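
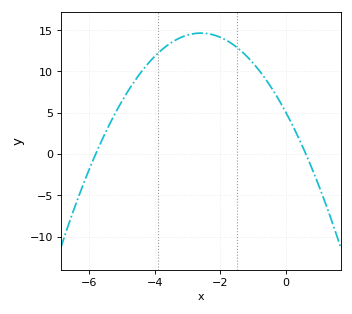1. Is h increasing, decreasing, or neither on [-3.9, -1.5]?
neither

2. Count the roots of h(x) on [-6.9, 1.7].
2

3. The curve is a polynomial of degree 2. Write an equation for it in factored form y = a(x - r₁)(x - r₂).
y = -1.43(x + 5.8)(x - 0.6)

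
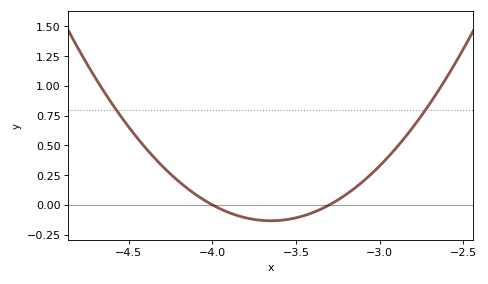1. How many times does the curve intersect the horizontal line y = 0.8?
2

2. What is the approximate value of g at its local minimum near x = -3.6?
-0.134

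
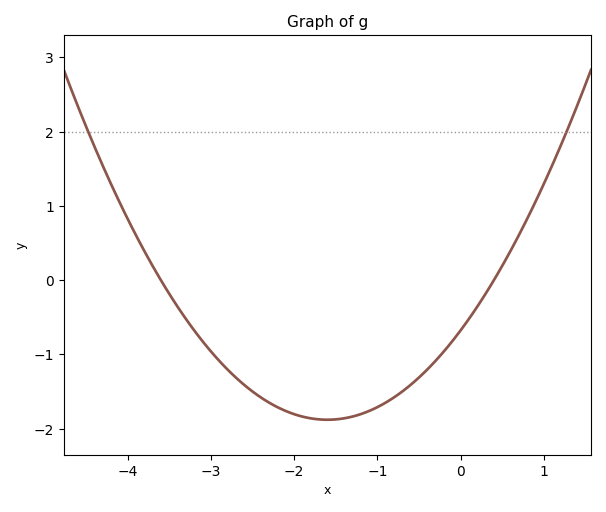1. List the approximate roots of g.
-3.6, 0.4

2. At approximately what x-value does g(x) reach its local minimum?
-1.6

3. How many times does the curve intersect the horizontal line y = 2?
2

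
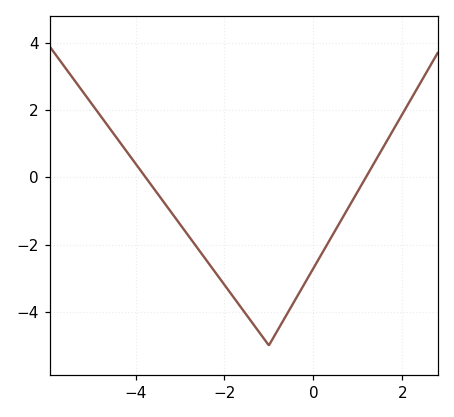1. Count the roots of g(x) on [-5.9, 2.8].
2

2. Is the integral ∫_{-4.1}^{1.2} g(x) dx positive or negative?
negative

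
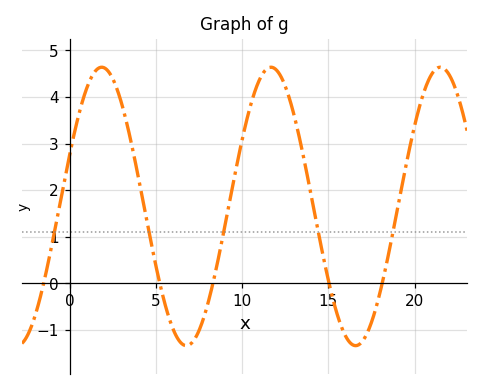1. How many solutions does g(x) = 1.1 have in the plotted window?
5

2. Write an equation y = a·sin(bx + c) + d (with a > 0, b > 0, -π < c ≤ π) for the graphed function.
y = 2.99sin(0.64x + 0.382) + 1.65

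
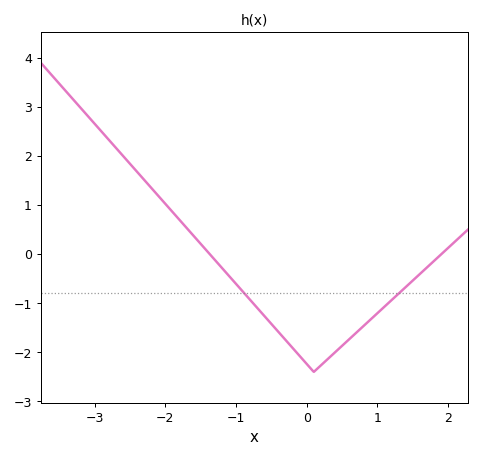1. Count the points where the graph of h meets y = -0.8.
2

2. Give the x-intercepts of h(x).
-1.4, 1.9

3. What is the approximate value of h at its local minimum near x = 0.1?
-2.4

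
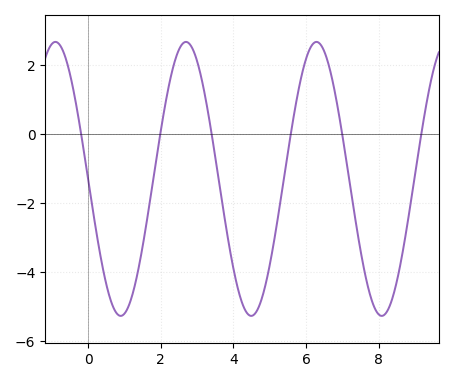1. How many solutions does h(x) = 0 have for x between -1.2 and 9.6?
6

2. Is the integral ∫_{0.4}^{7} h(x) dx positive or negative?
negative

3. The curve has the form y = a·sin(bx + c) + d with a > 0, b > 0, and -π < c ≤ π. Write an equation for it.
y = 3.97sin(1.8x - 3.1) - 1.3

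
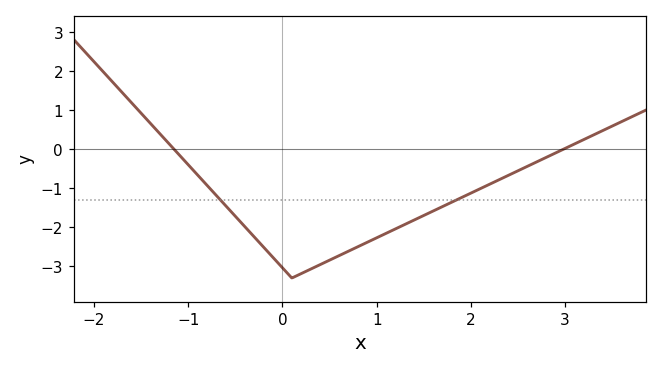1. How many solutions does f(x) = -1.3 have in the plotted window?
2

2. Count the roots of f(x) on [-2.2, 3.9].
2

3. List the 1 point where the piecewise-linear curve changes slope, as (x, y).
(0.1, -3.3)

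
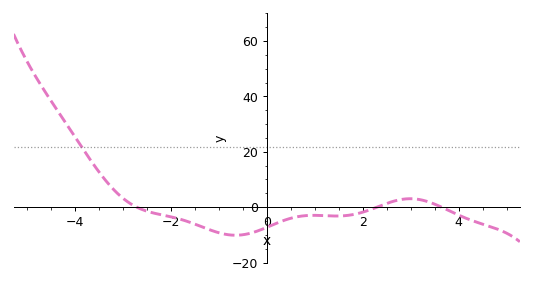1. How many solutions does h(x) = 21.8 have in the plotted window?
1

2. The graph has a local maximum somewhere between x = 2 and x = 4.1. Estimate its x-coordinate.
2.99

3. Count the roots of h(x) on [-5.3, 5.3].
3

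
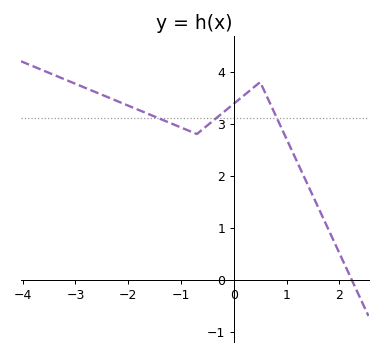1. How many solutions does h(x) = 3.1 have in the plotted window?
3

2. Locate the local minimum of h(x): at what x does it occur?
-0.7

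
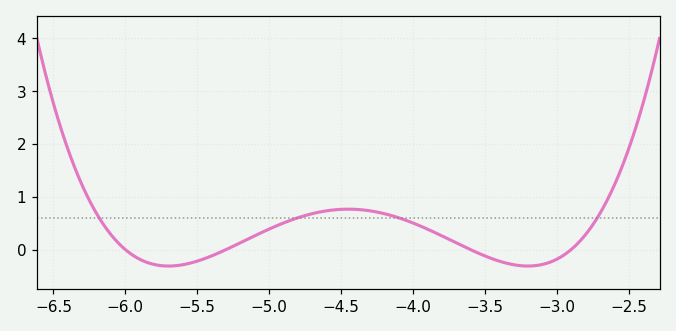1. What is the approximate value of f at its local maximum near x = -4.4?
0.764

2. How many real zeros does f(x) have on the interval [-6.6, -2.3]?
4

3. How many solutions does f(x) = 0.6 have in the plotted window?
4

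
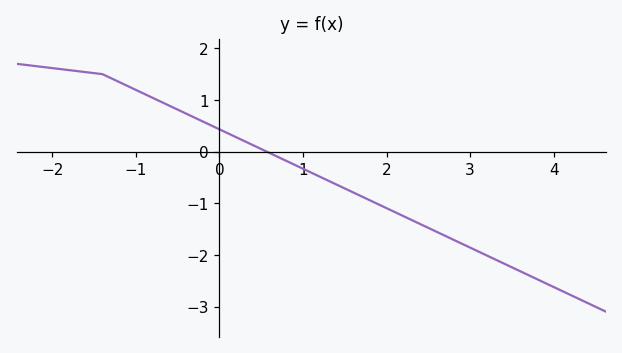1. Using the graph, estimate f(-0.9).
1.1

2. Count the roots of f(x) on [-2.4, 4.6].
1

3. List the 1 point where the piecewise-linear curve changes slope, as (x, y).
(-1.4, 1.5)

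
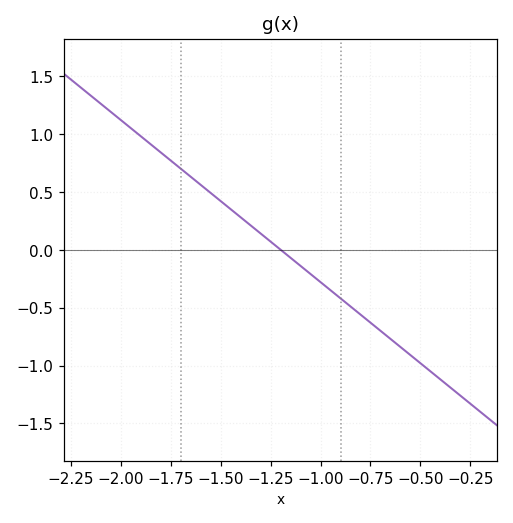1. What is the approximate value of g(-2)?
1.12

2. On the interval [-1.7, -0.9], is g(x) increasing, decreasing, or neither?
decreasing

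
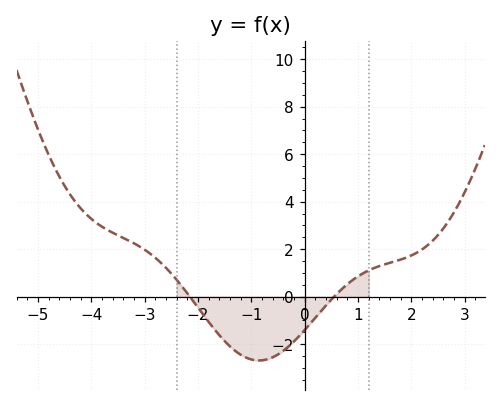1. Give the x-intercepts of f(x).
-2.2, 0.6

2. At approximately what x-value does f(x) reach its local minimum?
-0.8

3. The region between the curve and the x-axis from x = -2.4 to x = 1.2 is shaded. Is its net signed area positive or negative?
negative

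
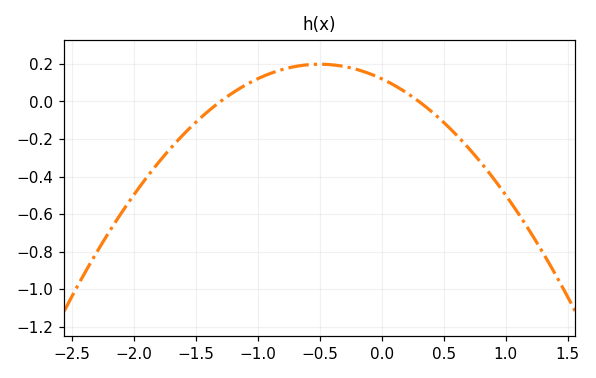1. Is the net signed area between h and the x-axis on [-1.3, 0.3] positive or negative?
positive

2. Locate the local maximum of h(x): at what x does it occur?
-0.5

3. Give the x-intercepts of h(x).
-1.3, 0.3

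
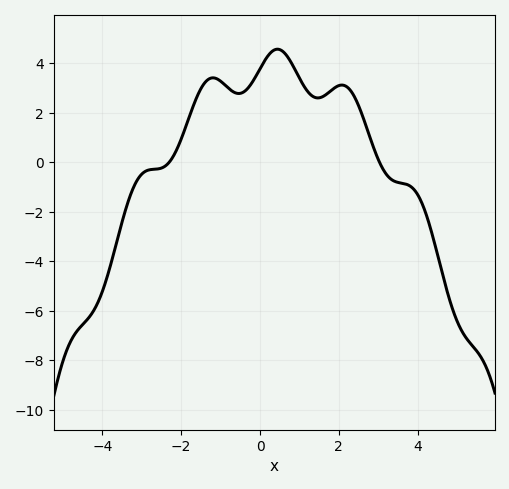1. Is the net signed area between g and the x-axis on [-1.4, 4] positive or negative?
positive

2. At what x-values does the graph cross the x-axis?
-2.4, 3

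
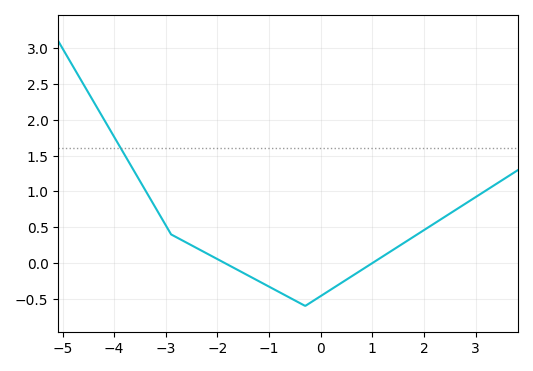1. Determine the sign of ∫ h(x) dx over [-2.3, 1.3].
negative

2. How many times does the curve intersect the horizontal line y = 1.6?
1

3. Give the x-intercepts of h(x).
-1.8, 1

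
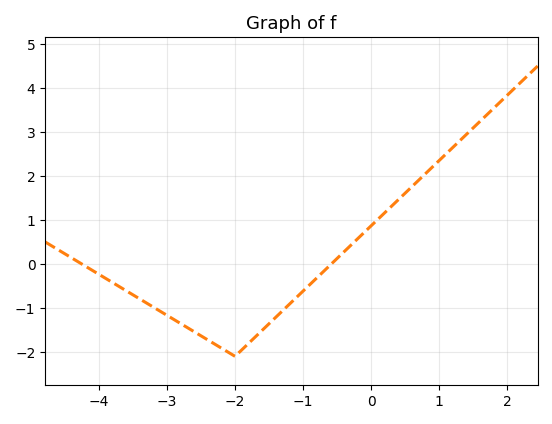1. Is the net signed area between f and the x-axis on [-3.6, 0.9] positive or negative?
negative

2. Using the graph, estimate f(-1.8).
-1.8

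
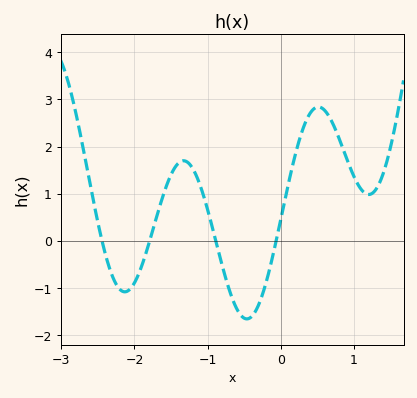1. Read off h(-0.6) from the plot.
-1.4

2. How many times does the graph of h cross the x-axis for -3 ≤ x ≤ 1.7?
4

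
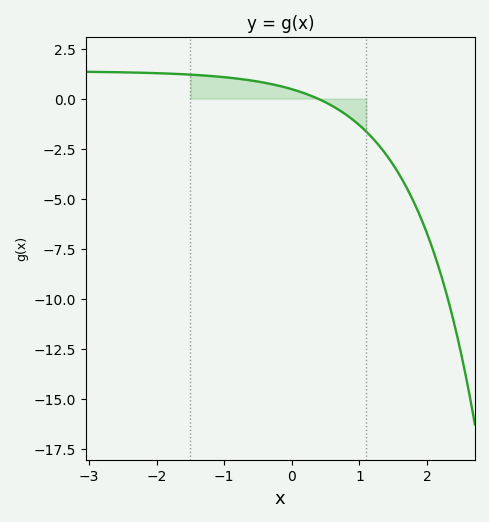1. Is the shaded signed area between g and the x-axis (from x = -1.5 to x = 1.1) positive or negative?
positive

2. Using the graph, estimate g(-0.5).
1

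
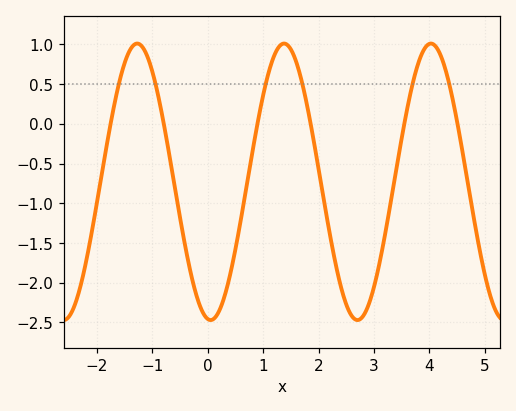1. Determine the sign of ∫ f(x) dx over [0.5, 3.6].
negative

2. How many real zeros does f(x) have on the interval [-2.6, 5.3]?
6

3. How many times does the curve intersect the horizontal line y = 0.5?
6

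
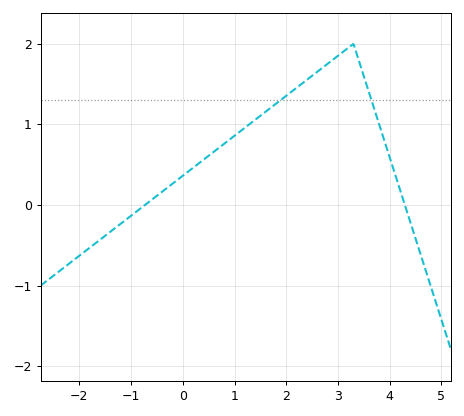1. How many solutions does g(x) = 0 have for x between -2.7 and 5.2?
2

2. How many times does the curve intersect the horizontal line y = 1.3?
2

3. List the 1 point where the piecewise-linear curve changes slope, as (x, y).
(3.3, 2)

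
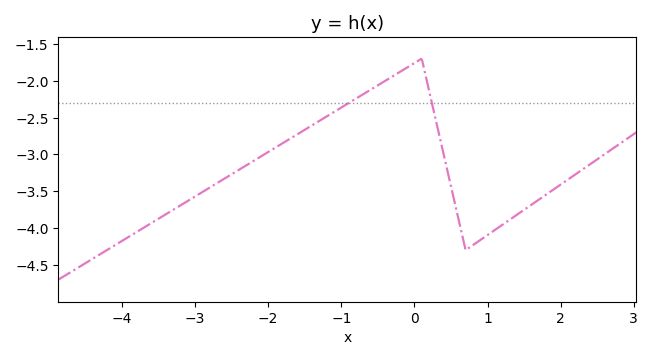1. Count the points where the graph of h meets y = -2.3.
2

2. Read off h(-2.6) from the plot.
-3.35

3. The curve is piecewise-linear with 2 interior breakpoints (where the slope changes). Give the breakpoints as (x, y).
(0.1, -1.7); (0.7, -4.3)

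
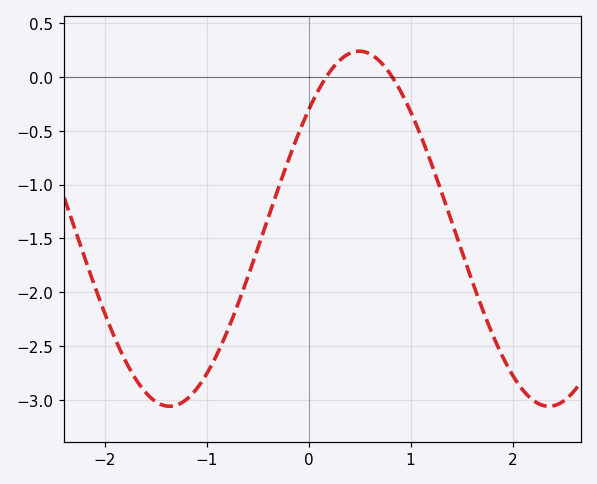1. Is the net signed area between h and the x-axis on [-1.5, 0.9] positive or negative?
negative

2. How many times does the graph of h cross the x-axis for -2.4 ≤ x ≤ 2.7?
2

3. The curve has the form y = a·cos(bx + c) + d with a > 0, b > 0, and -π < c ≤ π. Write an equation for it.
y = 1.65cos(1.7x - 0.84) - 1.41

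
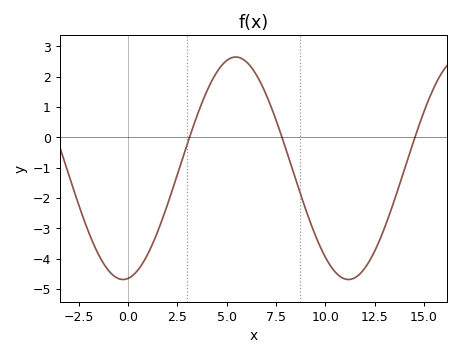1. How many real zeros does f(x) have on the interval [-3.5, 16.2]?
3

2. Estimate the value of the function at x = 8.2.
-0.8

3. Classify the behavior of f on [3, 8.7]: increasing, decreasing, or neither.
neither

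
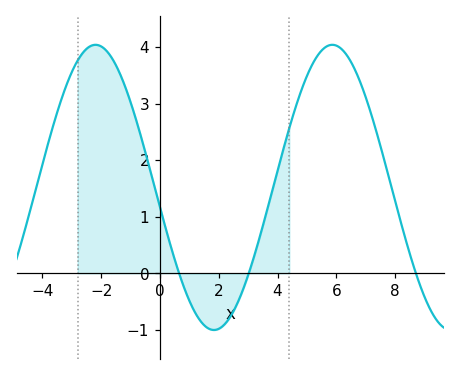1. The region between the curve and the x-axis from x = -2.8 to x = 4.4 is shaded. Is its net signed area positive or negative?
positive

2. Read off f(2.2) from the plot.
-0.9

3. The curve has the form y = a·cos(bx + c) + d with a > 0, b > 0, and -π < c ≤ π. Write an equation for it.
y = 2.52cos(0.78x + 1.7) + 1.52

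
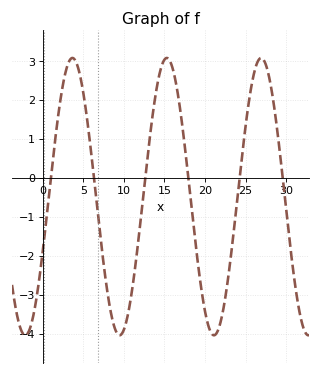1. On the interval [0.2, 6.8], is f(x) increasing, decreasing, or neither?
neither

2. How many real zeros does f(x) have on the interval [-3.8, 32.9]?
6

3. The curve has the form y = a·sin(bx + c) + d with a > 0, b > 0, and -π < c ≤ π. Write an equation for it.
y = 3.56sin(0.54x - 0.402) - 0.48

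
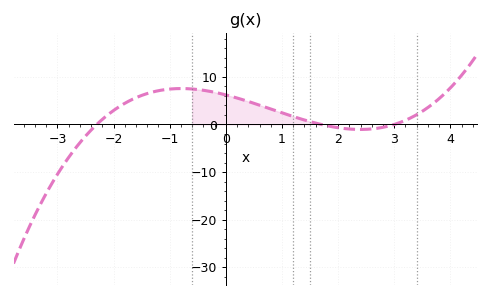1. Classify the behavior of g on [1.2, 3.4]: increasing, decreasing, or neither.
neither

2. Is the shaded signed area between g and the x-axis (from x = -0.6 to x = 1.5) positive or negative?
positive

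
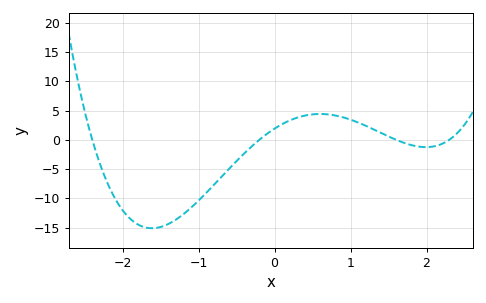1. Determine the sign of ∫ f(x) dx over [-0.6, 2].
positive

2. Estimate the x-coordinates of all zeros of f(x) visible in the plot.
-2.4, -0.2, 1.6, 2.3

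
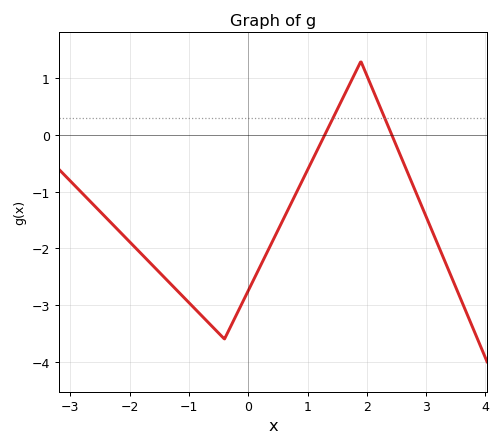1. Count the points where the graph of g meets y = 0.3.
2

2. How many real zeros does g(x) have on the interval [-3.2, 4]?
2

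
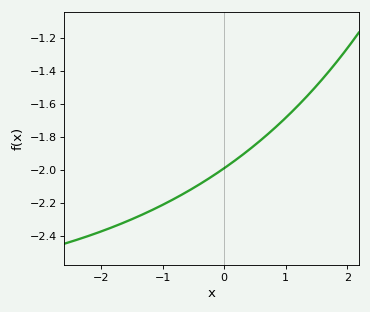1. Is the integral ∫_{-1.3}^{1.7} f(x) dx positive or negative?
negative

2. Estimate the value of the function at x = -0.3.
-2.06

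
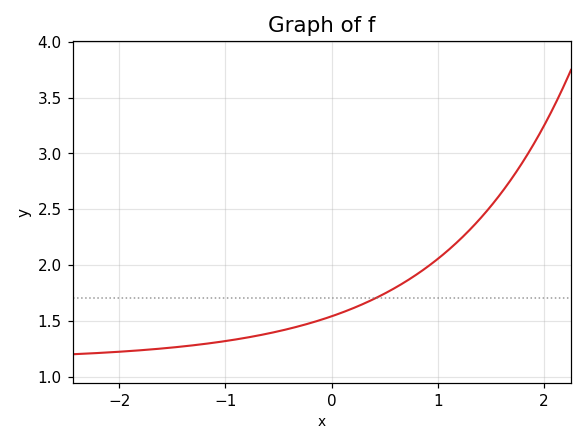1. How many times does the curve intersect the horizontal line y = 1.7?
1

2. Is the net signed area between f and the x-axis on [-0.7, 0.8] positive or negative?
positive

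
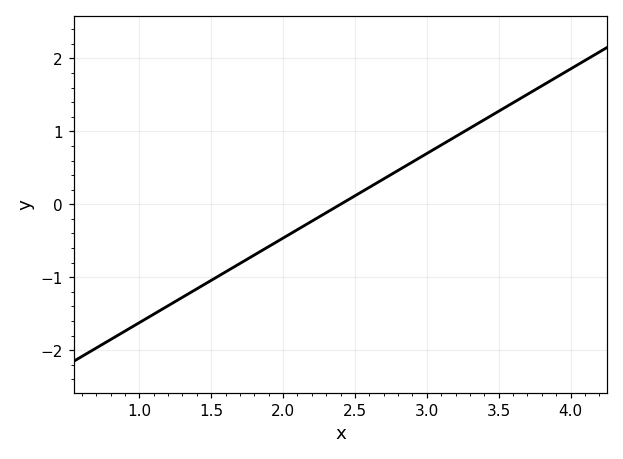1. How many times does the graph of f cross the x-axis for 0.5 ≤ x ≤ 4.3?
1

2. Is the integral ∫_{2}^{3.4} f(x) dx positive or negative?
positive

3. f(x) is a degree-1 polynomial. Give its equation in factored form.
y = 1.16(x - 2.4)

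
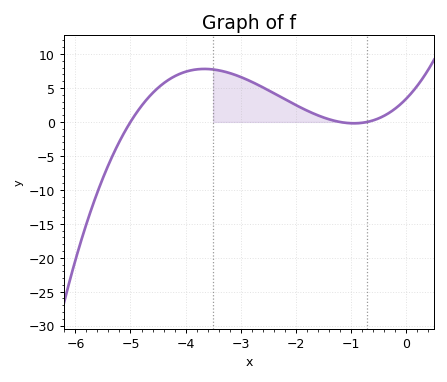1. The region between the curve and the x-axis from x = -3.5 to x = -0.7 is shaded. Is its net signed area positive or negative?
positive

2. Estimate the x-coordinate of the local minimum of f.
-0.9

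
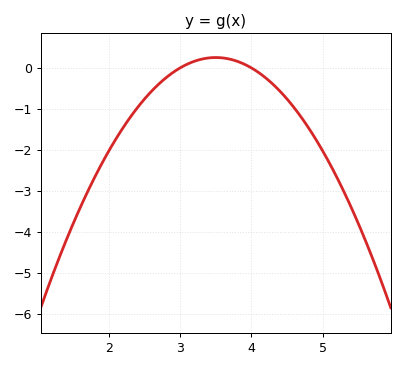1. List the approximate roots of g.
3, 4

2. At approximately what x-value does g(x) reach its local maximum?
3.5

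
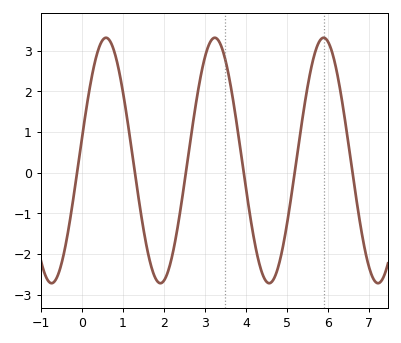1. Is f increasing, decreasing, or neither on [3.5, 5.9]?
neither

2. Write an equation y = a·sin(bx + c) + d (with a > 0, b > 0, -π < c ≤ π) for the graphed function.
y = 3.02sin(2.4x + 0.17) + 0.3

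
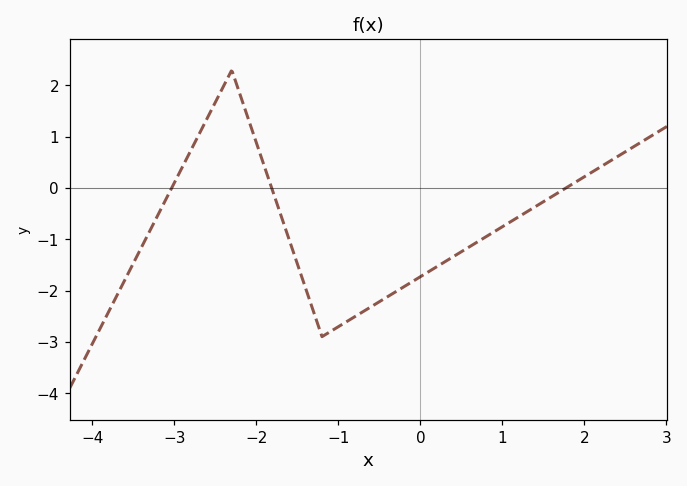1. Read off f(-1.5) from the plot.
-1.5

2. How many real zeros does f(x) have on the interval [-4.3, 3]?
3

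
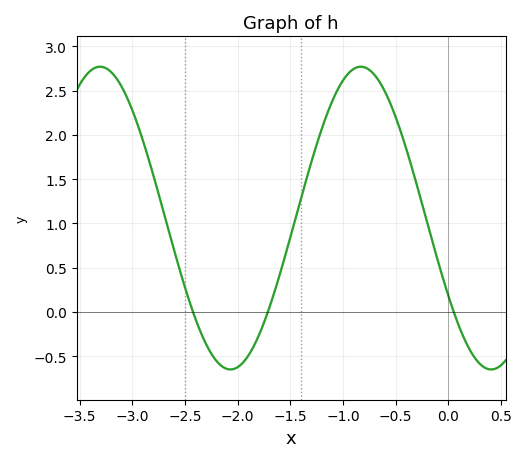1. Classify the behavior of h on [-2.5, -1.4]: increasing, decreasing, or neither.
neither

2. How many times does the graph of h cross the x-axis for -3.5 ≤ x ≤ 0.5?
3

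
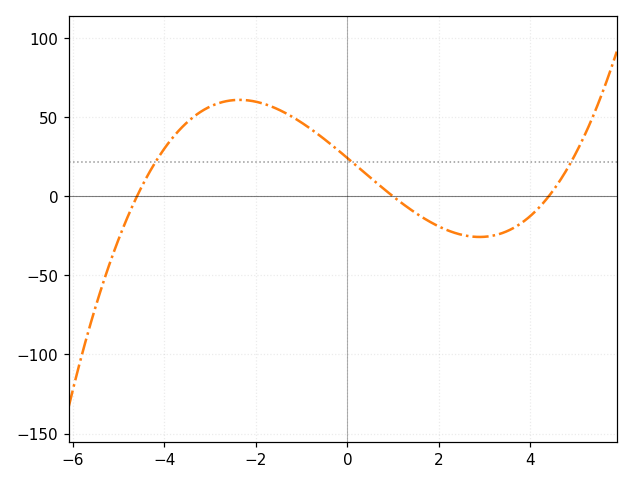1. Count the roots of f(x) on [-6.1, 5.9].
3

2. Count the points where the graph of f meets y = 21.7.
3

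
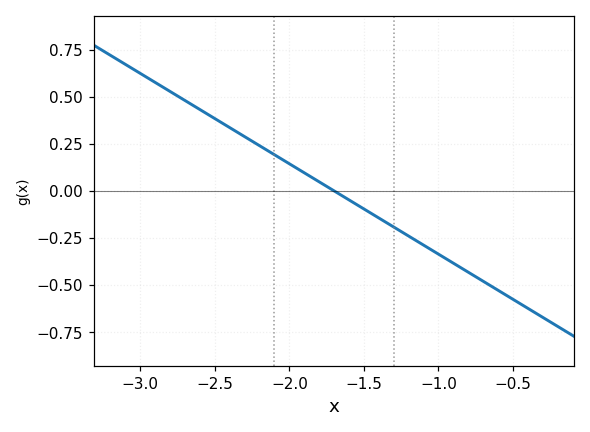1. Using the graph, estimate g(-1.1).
-0.288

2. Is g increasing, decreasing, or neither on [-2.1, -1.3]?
decreasing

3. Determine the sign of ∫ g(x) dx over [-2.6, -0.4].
negative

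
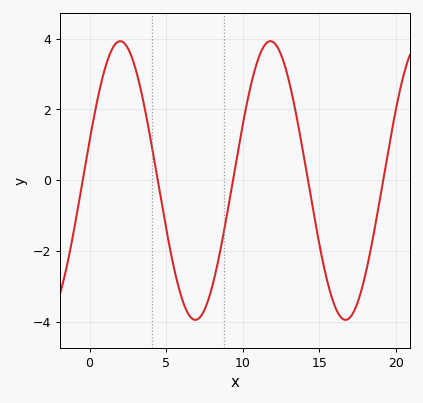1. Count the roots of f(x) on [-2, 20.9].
5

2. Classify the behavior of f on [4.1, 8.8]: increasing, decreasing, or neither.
neither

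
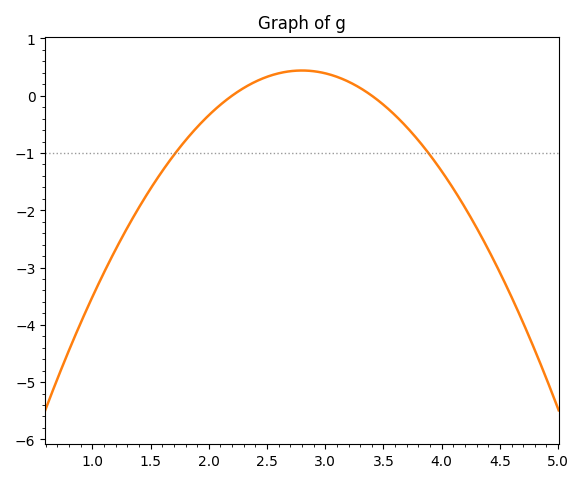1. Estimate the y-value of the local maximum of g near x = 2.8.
0.439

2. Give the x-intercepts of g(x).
2.2, 3.4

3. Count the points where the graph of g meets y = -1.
2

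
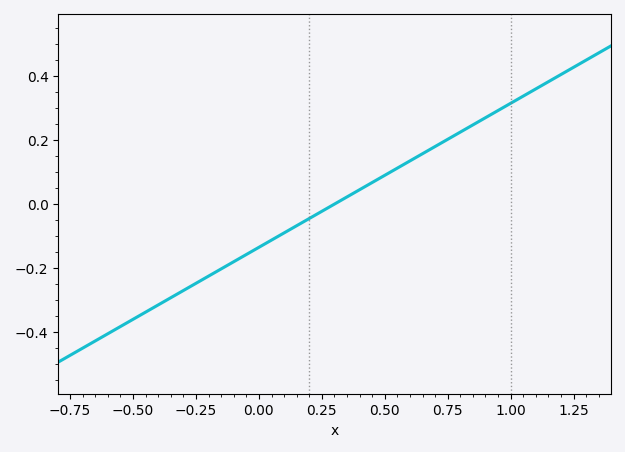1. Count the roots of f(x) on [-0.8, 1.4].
1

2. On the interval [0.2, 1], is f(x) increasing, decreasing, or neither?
increasing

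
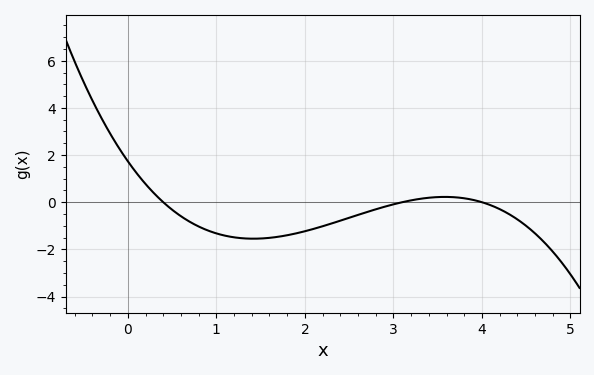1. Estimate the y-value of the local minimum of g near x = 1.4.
-1.6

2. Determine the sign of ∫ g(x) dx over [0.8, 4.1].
negative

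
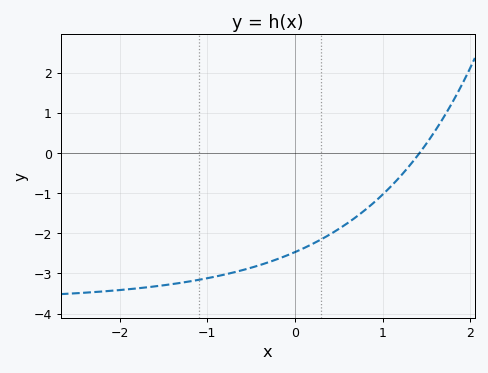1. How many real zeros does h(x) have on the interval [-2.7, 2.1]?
1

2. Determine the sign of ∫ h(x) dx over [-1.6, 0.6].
negative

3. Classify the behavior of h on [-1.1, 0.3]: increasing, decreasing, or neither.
increasing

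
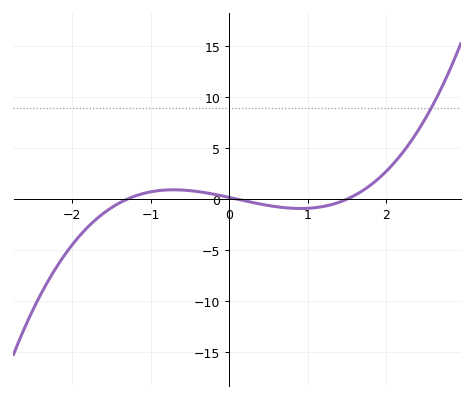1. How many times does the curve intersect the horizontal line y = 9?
1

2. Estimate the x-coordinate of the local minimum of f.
0.909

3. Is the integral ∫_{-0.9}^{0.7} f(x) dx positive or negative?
positive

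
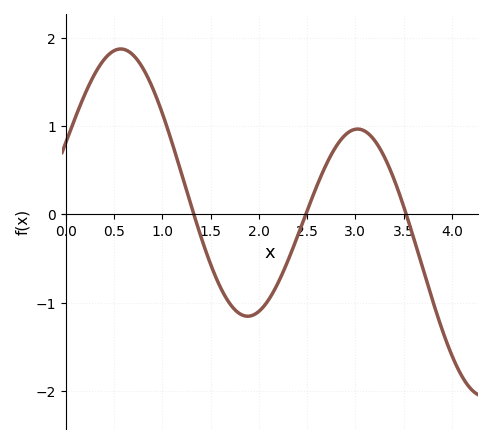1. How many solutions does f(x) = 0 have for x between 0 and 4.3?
3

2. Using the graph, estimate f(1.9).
-1.2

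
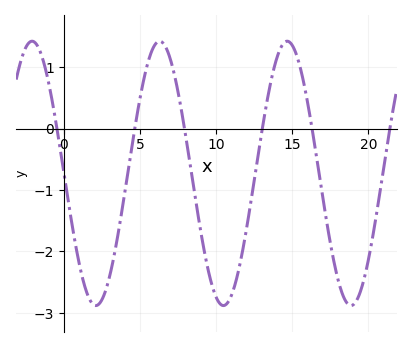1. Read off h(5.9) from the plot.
1.33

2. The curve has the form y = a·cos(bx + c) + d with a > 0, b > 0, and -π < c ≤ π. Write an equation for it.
y = 2.15cos(0.75x + 1.56) - 0.73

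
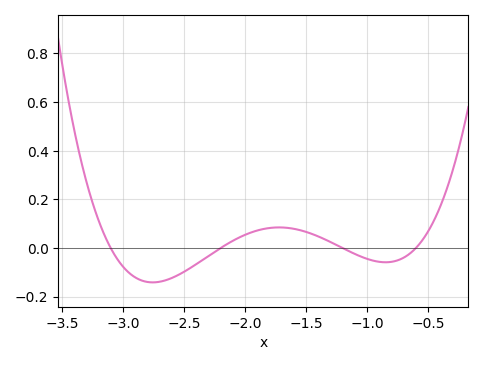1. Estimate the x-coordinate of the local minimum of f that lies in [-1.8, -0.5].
-0.85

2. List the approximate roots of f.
-3.1, -2.2, -1.2, -0.6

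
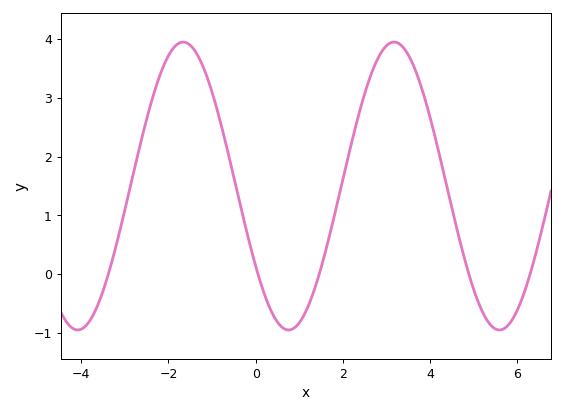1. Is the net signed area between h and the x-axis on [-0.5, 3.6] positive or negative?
positive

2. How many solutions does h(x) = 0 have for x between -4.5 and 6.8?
5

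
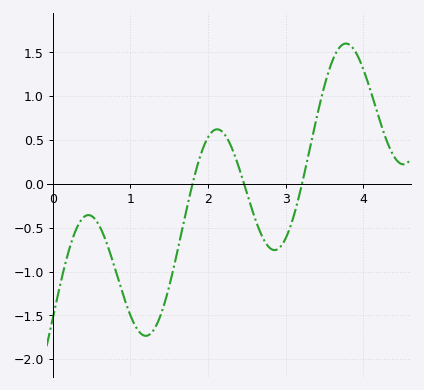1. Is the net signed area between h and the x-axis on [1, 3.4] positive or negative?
negative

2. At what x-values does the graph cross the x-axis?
1.8, 2.46, 3.21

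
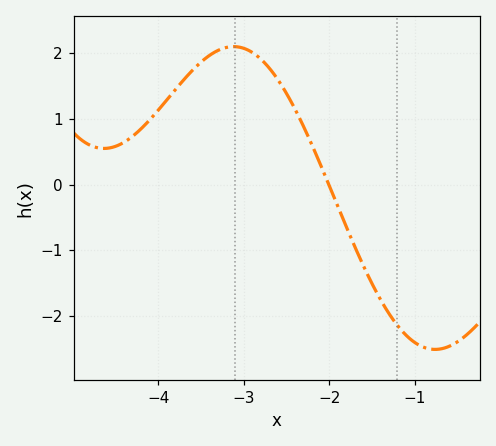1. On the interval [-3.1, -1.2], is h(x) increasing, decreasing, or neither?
decreasing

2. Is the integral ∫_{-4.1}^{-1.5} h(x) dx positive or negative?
positive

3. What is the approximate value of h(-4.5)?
0.583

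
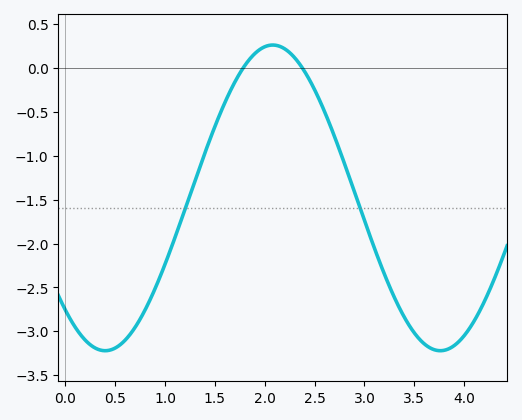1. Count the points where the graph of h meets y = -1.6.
2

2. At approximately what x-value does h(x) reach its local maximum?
2.08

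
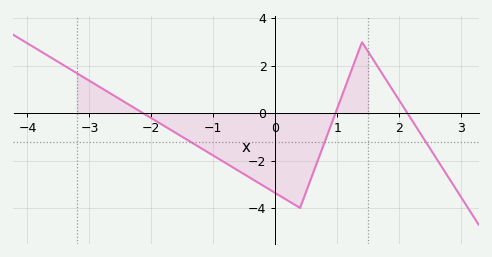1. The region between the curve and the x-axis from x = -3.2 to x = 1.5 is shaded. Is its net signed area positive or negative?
negative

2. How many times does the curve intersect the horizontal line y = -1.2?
3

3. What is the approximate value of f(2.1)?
0.136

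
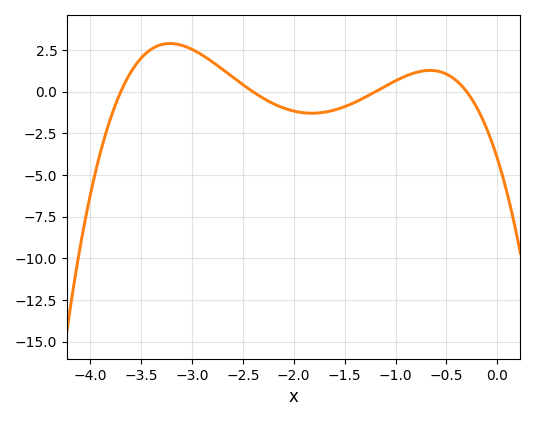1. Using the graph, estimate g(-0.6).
1.26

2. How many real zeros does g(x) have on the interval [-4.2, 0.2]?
4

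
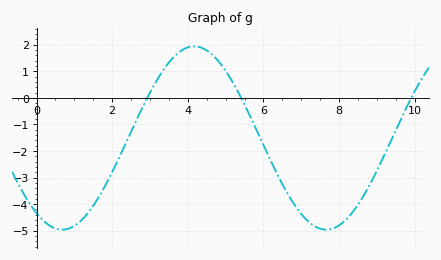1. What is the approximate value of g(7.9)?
-4.88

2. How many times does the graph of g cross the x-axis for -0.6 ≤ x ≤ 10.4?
3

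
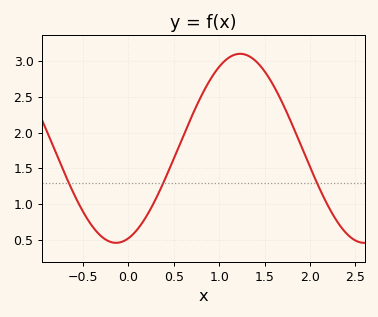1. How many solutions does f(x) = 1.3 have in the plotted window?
3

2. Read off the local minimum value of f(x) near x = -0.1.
0.46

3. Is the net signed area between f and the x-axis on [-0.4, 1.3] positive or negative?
positive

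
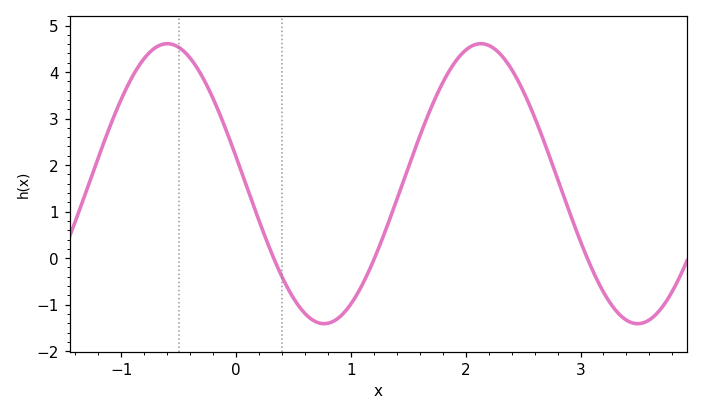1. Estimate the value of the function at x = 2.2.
4.57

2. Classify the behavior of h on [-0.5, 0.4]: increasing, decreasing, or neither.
decreasing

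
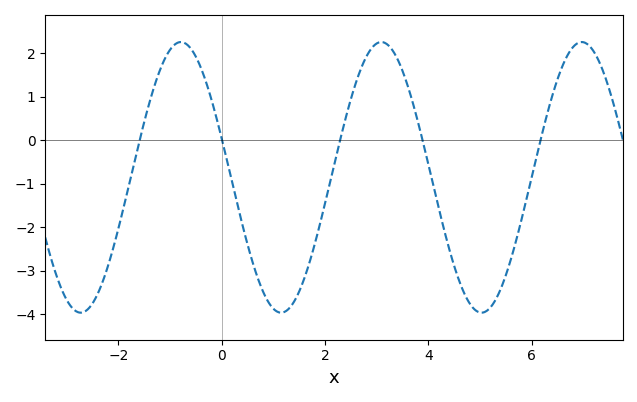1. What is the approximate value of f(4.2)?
-1.6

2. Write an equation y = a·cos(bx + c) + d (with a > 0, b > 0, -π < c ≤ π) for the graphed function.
y = 3.11cos(1.6x + 1.3) - 0.85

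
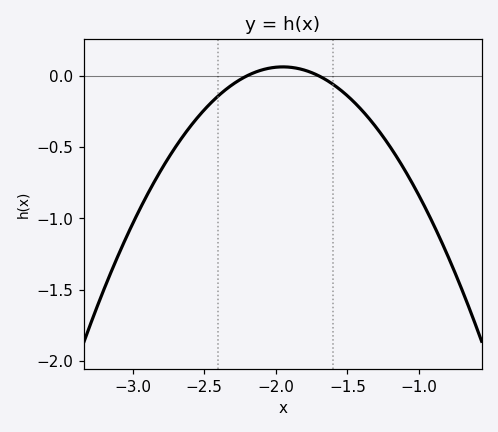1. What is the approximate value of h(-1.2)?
-0.5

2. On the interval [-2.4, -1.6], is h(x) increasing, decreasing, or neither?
neither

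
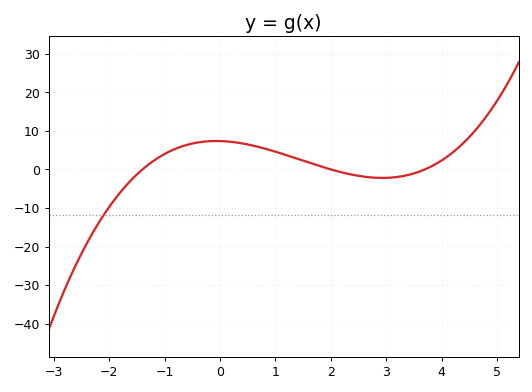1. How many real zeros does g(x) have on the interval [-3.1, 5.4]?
3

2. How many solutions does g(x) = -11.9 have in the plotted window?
1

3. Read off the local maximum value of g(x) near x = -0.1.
7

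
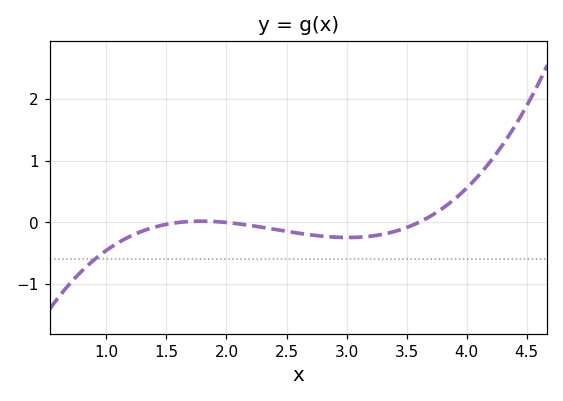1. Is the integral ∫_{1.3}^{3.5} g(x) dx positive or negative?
negative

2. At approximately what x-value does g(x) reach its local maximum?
1.79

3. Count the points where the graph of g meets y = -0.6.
1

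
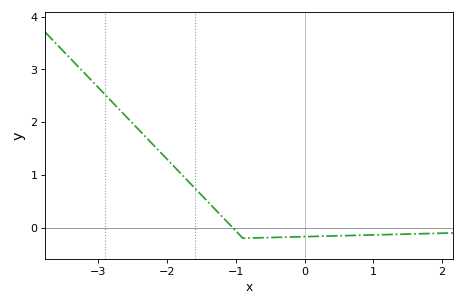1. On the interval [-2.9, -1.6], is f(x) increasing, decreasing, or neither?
decreasing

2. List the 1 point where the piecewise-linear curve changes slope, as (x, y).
(-0.9, -0.2)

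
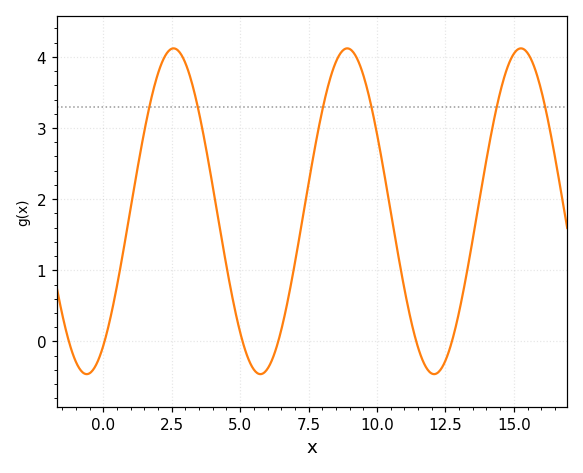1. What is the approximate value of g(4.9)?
0.3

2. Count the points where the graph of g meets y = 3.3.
6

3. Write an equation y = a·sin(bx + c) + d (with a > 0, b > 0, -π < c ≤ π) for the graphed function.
y = 2.29sin(0.99x - 0.97) + 1.83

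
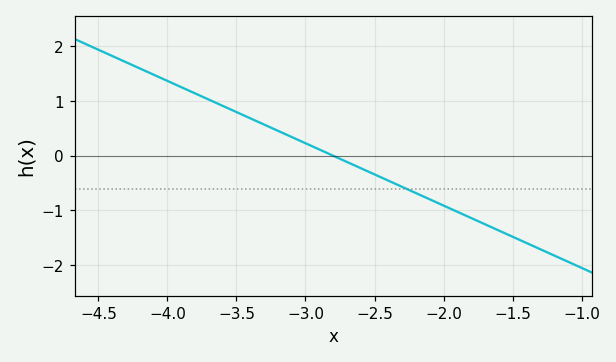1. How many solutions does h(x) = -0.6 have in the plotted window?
1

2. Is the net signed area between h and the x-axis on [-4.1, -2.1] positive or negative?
positive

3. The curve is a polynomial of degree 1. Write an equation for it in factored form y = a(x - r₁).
y = -1.14(x + 2.8)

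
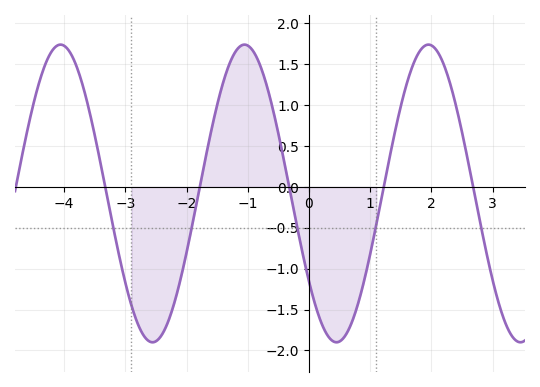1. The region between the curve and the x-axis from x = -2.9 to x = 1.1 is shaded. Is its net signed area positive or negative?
negative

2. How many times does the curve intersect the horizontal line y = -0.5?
5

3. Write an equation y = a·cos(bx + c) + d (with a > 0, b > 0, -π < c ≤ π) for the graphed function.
y = 1.82cos(2.09x + 2.2) - 0.08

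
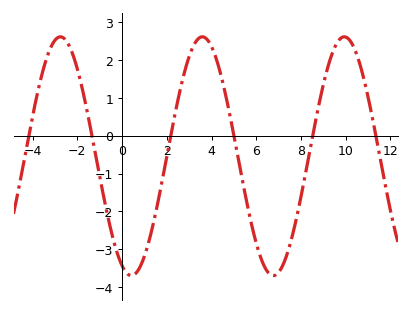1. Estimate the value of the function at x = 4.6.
1.2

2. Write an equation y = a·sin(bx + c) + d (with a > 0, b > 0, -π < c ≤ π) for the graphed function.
y = 3.16sin(0.99x - 2) - 0.54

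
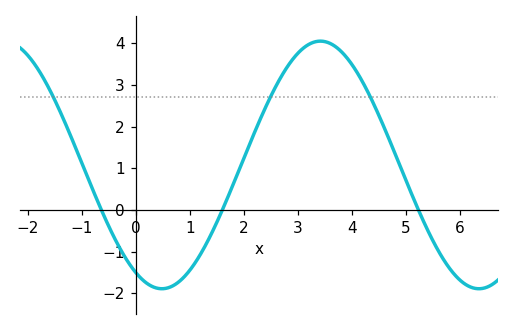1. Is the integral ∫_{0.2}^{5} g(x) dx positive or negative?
positive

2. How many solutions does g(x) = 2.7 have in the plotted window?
3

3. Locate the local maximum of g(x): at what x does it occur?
3.4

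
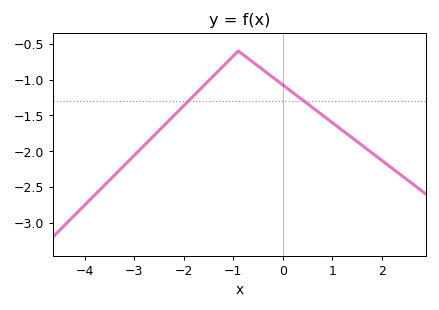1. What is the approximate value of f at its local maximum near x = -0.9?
-0.6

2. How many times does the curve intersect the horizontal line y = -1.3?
2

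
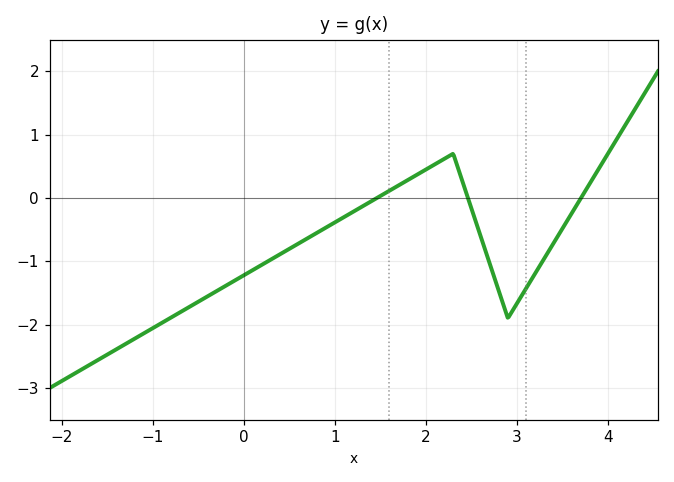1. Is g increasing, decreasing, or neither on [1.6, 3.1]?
neither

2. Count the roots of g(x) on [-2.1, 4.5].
3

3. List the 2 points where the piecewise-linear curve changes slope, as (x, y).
(2.3, 0.7); (2.9, -1.9)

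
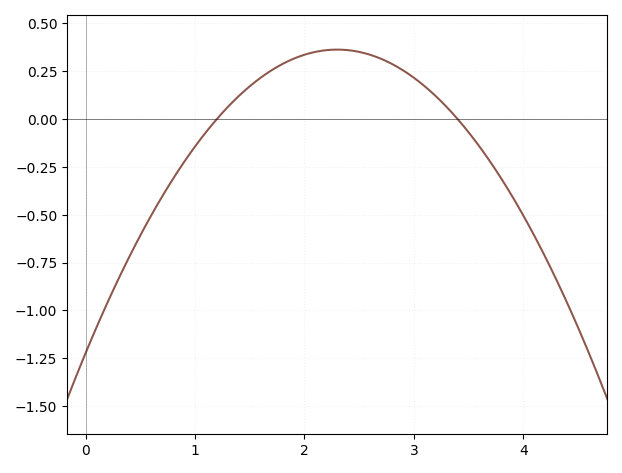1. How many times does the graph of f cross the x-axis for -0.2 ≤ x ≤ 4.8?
2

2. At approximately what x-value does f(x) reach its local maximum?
2.3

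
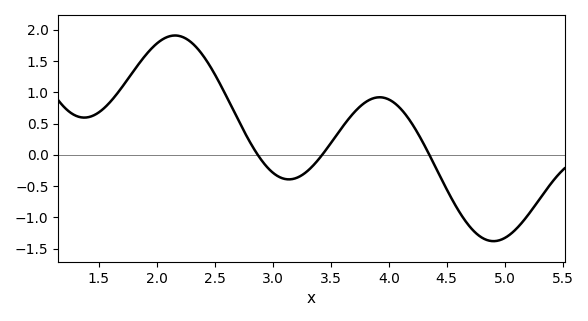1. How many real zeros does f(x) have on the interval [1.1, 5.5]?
3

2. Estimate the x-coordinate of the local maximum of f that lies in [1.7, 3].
2.16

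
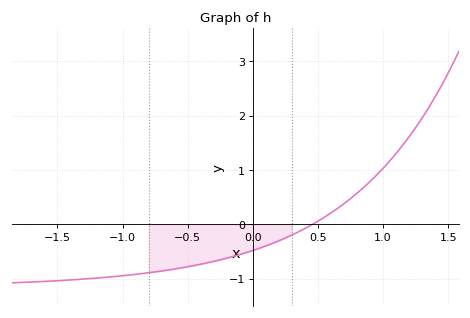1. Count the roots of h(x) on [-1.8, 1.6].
1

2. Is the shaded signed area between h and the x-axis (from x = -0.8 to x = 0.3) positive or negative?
negative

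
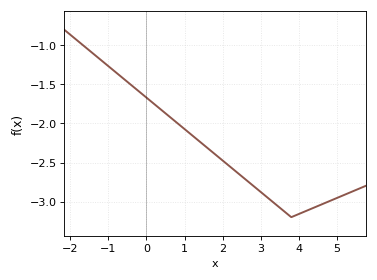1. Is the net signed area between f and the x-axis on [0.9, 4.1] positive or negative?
negative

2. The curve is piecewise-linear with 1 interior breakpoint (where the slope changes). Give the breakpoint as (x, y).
(3.8, -3.2)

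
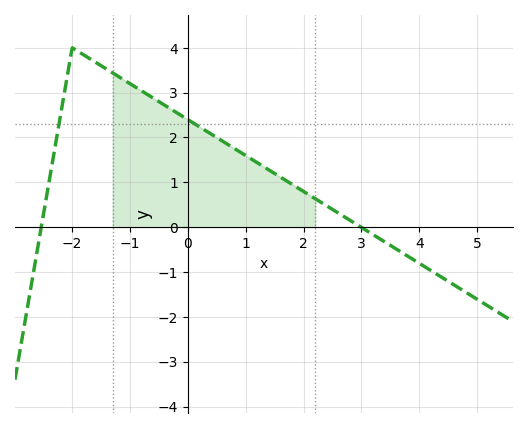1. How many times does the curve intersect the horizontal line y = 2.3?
2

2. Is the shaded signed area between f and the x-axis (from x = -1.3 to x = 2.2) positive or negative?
positive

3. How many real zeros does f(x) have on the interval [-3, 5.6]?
2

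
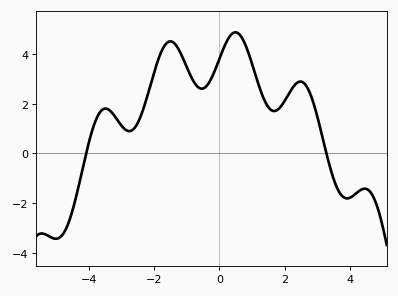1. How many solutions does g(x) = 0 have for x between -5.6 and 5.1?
2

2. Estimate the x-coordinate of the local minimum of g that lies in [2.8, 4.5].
3.91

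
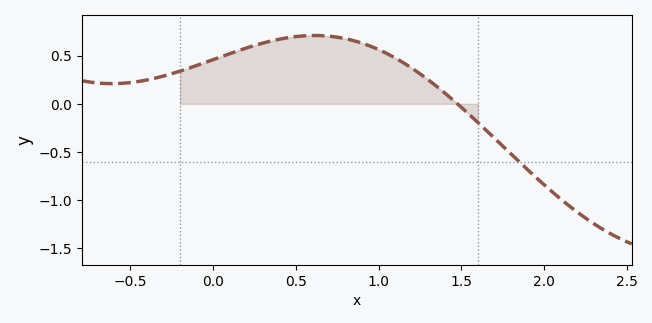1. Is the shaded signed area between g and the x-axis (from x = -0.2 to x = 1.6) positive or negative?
positive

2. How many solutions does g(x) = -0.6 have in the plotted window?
1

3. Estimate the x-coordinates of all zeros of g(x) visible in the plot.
1.48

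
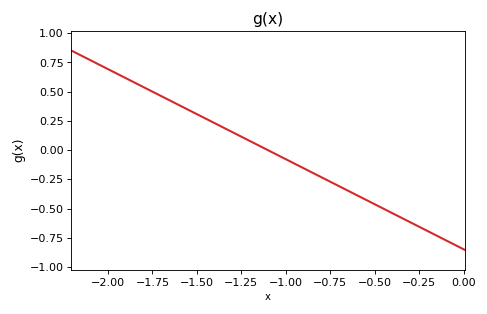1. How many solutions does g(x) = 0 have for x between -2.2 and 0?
1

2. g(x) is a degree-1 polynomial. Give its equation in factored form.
y = -0.77(x + 1.1)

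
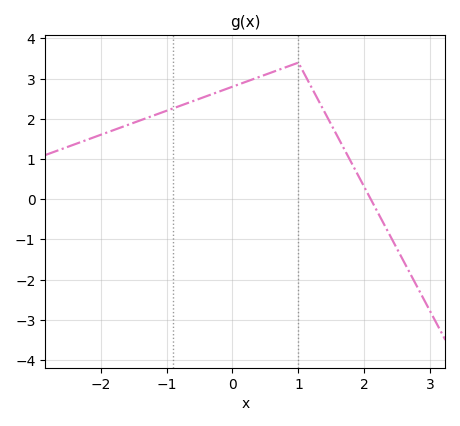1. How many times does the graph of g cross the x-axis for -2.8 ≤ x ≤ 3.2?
1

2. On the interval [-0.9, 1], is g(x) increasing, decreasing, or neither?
increasing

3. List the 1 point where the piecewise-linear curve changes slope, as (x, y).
(1, 3.4)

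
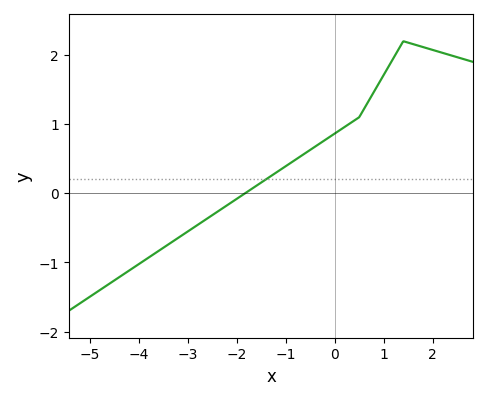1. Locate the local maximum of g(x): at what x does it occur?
1.4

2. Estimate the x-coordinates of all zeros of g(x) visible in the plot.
-1.8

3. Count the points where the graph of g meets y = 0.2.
1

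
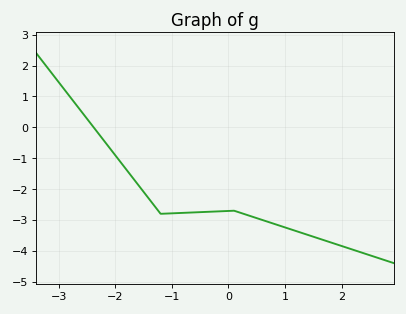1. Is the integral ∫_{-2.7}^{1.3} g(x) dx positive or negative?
negative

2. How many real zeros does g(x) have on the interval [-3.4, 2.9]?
1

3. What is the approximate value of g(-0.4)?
-2.74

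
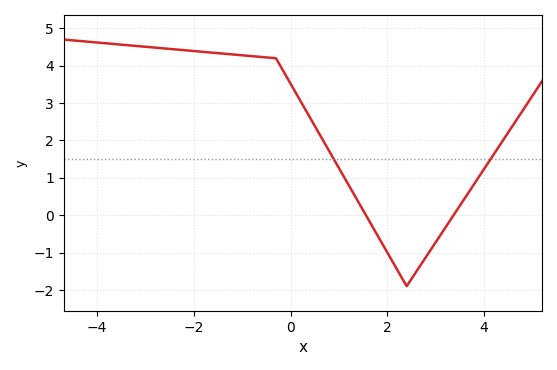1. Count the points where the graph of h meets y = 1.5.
2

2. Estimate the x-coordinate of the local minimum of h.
2.4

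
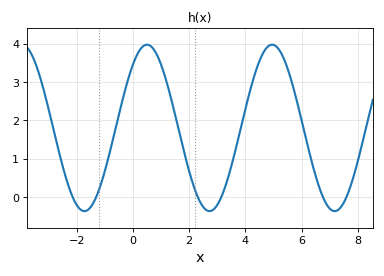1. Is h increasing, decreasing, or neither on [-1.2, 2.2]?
neither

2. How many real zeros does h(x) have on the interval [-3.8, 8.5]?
6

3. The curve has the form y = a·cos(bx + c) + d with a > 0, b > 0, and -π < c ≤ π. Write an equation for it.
y = 2.17cos(1.41x - 0.702) + 1.8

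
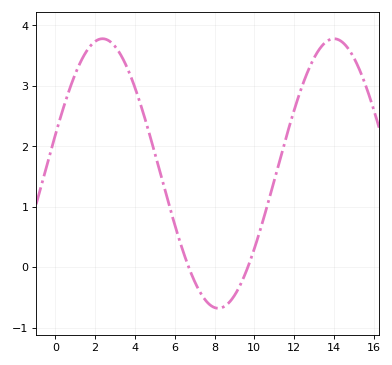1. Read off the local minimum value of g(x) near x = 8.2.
-0.68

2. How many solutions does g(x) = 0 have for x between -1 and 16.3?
2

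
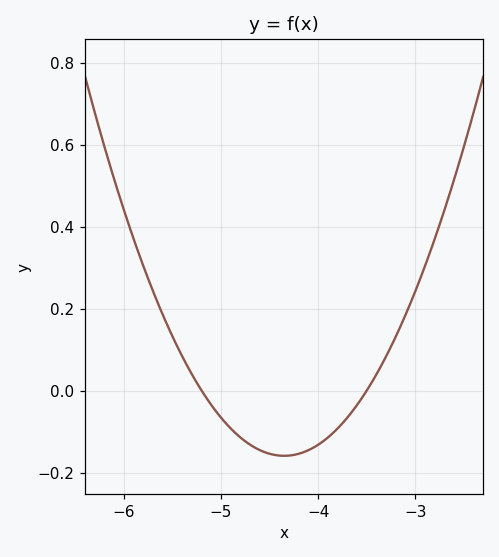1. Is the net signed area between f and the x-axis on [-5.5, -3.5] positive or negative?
negative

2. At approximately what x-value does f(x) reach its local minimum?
-4.3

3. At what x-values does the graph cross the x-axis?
-5.2, -3.5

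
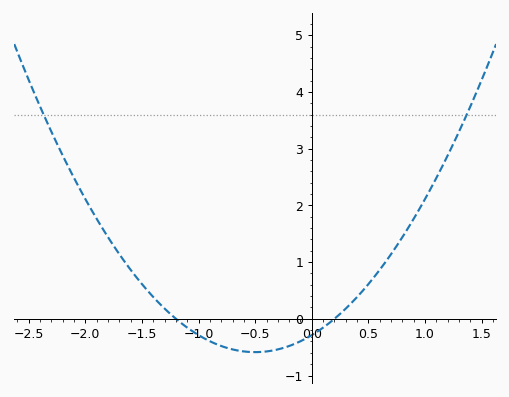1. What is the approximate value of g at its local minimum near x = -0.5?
-0.588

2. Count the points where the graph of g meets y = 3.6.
2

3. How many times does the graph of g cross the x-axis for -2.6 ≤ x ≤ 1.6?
2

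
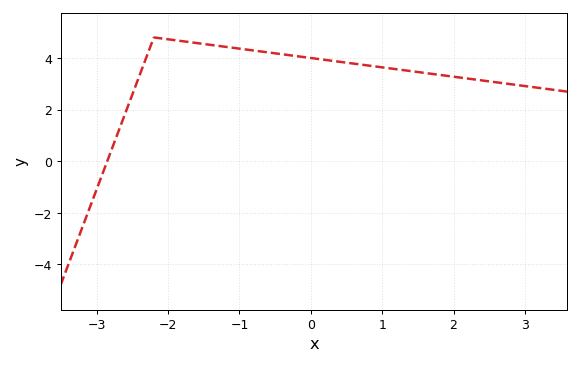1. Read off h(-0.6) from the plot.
4.2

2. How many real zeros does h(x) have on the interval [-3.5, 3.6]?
1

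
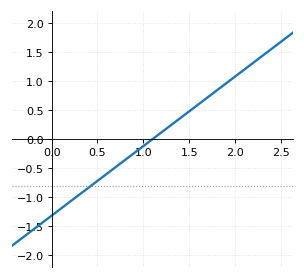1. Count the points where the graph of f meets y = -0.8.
1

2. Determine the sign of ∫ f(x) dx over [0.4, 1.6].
negative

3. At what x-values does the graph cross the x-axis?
1.1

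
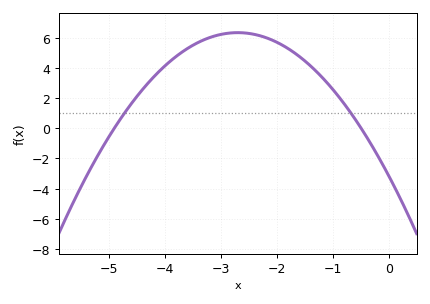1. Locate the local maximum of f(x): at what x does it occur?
-2.7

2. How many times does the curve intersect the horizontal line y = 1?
2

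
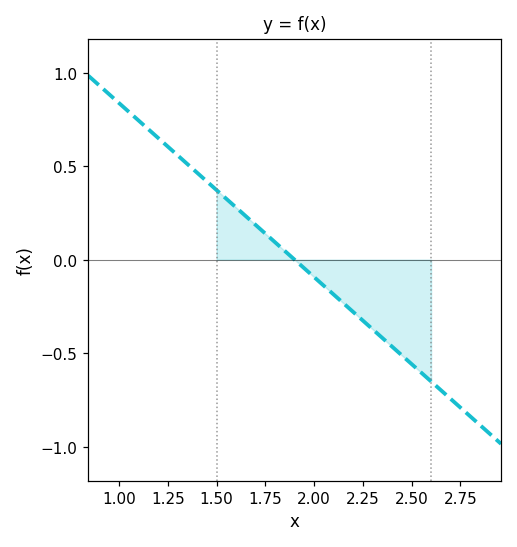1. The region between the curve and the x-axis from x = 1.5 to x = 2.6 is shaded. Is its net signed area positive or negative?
negative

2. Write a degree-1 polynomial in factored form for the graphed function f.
y = -0.93(x - 1.9)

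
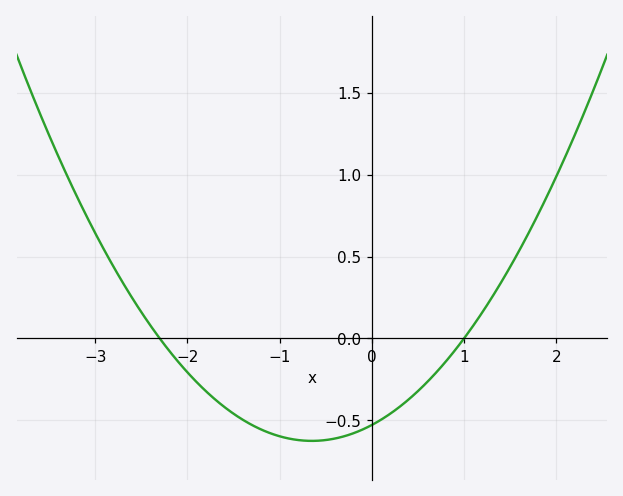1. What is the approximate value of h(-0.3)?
-0.598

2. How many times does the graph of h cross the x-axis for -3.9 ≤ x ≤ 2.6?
2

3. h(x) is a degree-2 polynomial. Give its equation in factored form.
y = 0.23(x + 2.3)(x - 1)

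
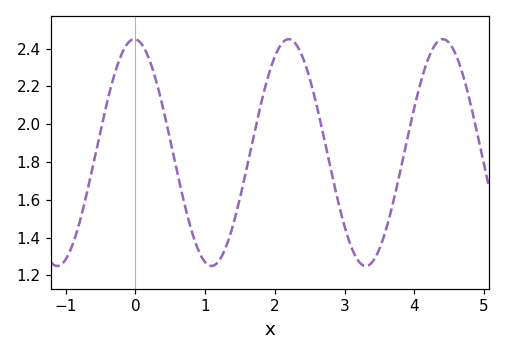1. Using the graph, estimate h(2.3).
2.43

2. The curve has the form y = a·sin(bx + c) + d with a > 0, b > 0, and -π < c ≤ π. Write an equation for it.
y = 0.6sin(2.84x + 1.61) + 1.85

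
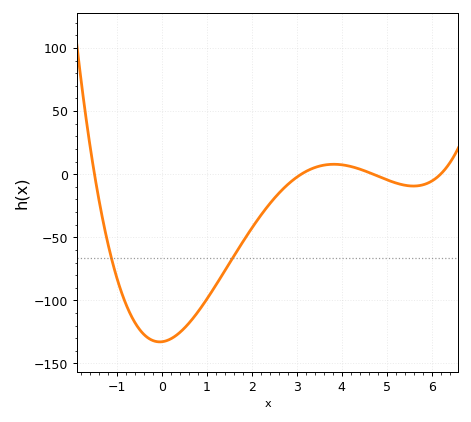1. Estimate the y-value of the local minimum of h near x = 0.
-133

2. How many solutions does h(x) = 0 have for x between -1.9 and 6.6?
4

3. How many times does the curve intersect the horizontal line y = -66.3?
2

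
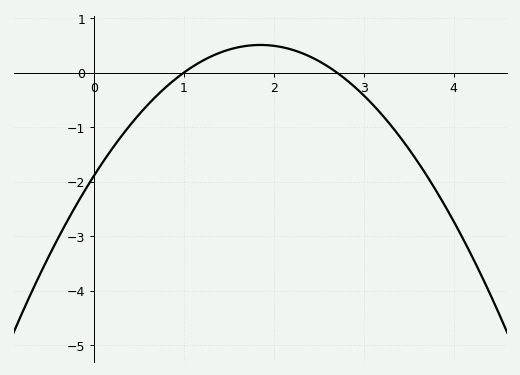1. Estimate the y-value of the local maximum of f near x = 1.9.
0.506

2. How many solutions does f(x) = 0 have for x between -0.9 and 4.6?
2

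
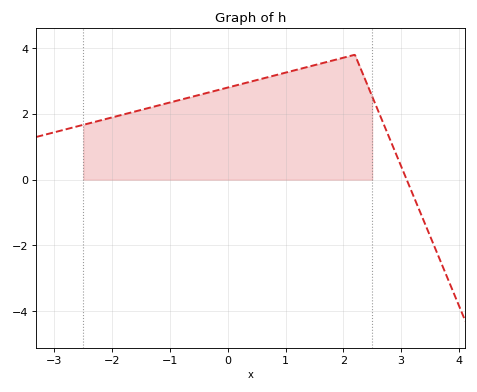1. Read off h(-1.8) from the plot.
2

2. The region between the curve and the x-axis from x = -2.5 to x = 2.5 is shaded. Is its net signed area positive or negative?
positive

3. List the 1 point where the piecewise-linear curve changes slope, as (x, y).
(2.2, 3.8)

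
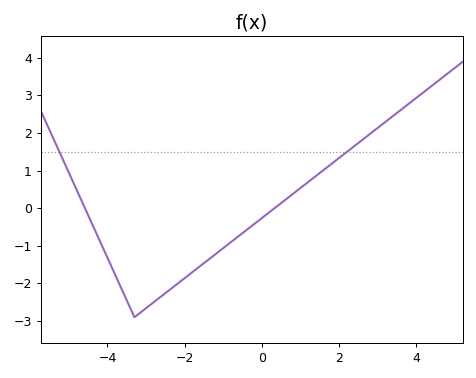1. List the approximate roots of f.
-4.58, 0.334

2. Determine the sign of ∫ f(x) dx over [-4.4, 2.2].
negative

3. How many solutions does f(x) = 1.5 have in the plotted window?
2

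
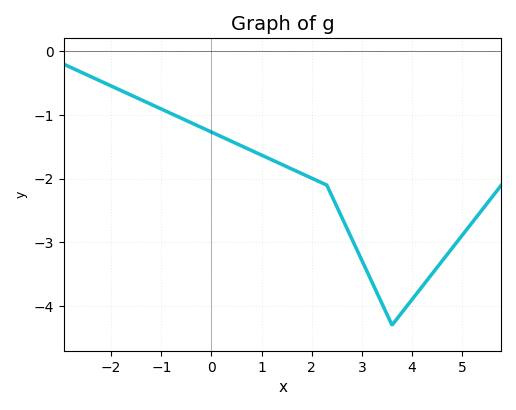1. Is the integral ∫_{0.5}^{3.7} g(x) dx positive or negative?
negative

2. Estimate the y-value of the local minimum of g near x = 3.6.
-4.3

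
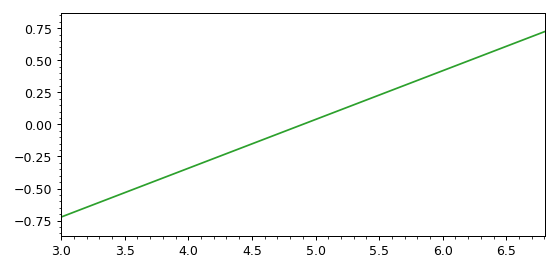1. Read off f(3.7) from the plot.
-0.46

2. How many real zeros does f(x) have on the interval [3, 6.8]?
1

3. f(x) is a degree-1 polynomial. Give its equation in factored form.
y = 0.38(x - 4.9)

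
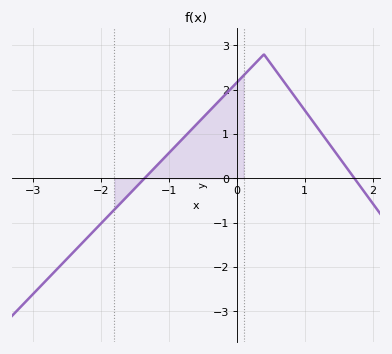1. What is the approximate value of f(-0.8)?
0.891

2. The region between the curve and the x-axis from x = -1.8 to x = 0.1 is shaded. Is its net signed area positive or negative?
positive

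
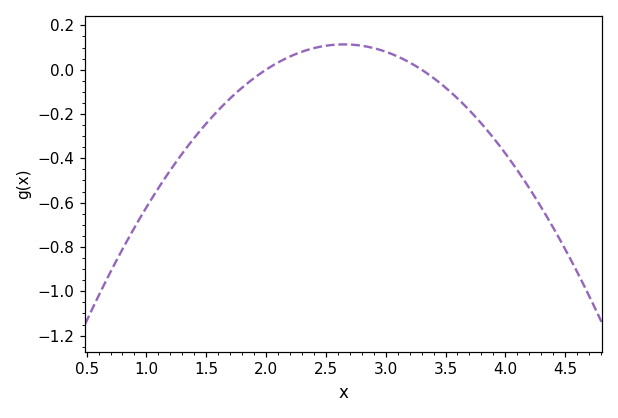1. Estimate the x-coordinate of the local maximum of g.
2.65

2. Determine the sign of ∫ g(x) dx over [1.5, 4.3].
negative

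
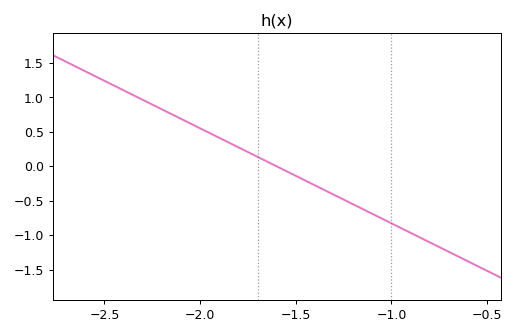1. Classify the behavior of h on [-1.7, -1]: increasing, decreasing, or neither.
decreasing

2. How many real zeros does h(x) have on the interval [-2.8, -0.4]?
1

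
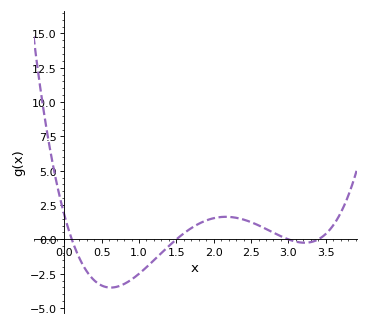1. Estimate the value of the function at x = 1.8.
1.14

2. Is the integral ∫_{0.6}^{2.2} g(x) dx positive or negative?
negative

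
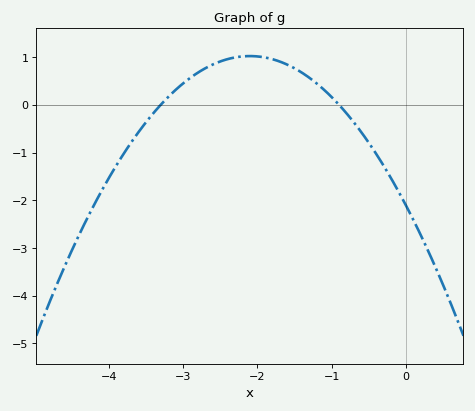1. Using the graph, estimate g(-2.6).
0.8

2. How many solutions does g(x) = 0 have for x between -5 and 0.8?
2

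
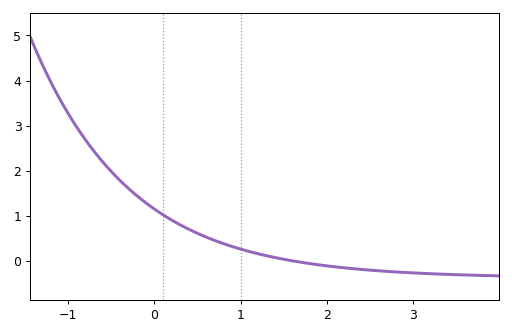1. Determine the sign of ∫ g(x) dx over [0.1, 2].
positive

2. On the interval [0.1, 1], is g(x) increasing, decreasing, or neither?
decreasing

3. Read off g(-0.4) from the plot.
1.8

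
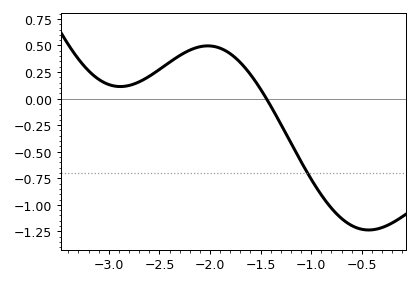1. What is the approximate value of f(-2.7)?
0.15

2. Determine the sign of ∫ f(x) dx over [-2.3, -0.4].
negative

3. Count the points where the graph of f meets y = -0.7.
1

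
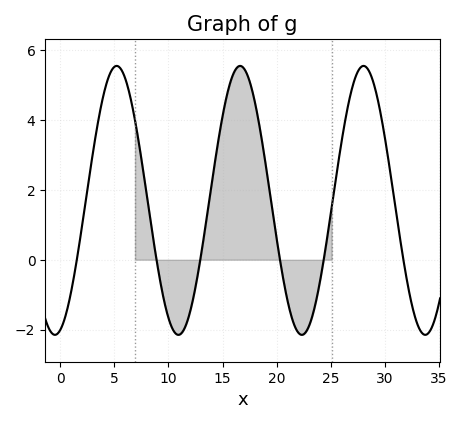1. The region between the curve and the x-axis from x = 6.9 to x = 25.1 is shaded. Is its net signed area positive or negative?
positive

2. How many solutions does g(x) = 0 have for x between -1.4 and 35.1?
6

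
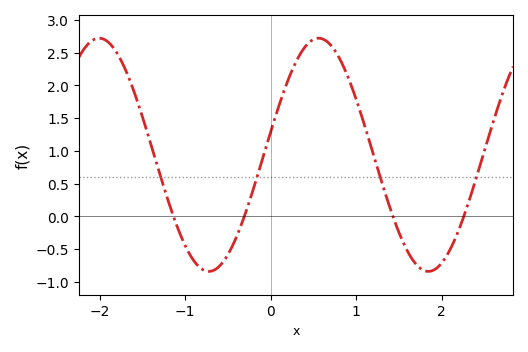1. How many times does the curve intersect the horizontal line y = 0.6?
4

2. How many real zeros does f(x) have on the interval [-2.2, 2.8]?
4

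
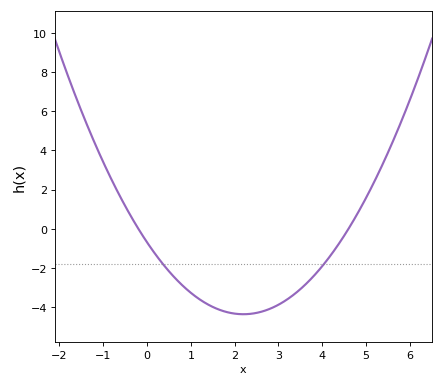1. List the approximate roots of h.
-0.2, 4.6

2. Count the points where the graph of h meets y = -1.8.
2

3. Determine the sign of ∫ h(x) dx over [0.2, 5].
negative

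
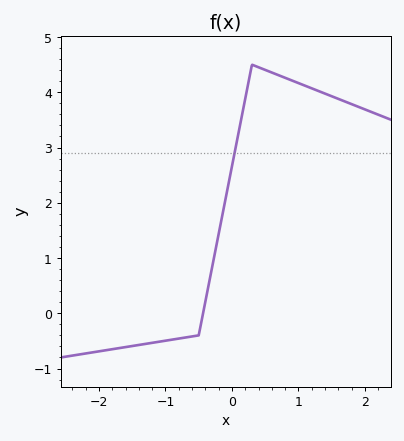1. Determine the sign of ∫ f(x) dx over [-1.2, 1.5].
positive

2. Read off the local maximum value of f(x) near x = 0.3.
4.5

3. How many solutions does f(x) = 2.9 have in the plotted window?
1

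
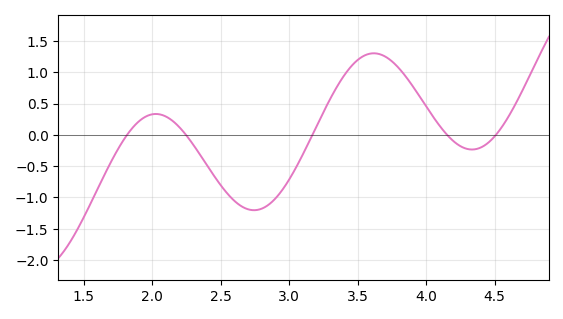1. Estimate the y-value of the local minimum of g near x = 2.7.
-1.2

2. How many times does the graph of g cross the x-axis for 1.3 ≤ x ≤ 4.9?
5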